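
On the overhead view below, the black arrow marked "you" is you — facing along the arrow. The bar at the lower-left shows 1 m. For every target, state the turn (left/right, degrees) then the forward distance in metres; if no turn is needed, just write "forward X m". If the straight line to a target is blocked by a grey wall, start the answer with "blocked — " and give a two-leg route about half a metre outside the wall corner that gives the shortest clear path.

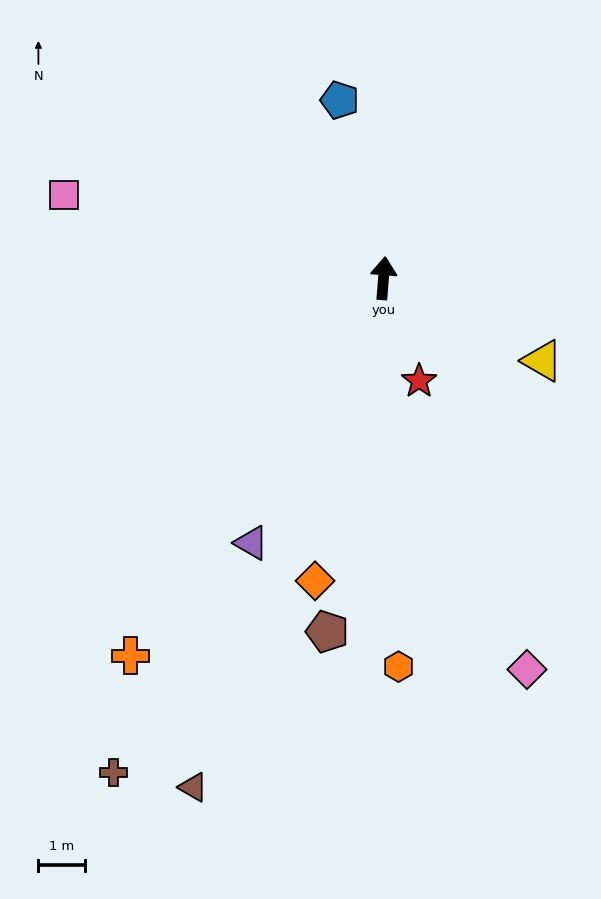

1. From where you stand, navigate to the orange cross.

turn left 151°, forward 9.8 m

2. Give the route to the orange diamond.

turn left 172°, forward 6.7 m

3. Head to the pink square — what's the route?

turn left 80°, forward 7.1 m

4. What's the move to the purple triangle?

turn left 158°, forward 6.3 m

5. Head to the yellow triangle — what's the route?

turn right 113°, forward 3.8 m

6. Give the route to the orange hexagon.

turn right 173°, forward 8.3 m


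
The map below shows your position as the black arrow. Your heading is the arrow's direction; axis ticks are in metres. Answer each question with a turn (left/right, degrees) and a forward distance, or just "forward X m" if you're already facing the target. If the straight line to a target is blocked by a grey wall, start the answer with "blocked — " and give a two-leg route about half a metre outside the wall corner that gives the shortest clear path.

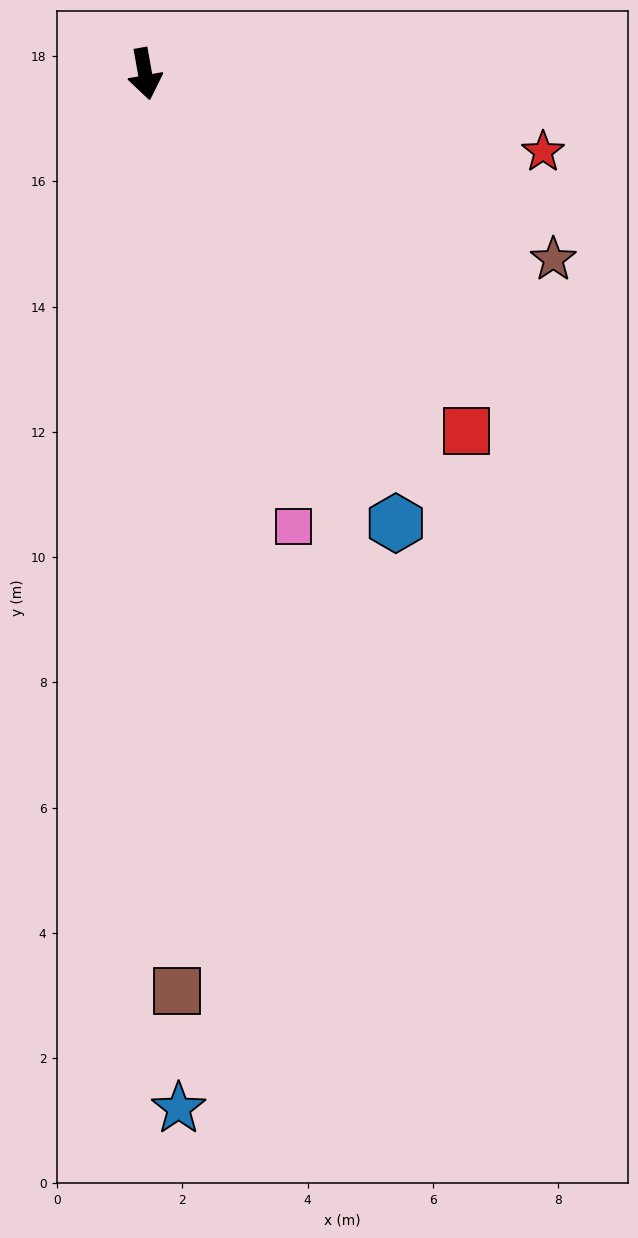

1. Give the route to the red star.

turn left 69°, forward 6.5 m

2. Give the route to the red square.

turn left 32°, forward 7.7 m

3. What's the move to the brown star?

turn left 55°, forward 7.2 m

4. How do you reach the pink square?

turn left 8°, forward 7.6 m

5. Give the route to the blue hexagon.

turn left 19°, forward 8.2 m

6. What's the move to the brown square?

turn right 8°, forward 14.6 m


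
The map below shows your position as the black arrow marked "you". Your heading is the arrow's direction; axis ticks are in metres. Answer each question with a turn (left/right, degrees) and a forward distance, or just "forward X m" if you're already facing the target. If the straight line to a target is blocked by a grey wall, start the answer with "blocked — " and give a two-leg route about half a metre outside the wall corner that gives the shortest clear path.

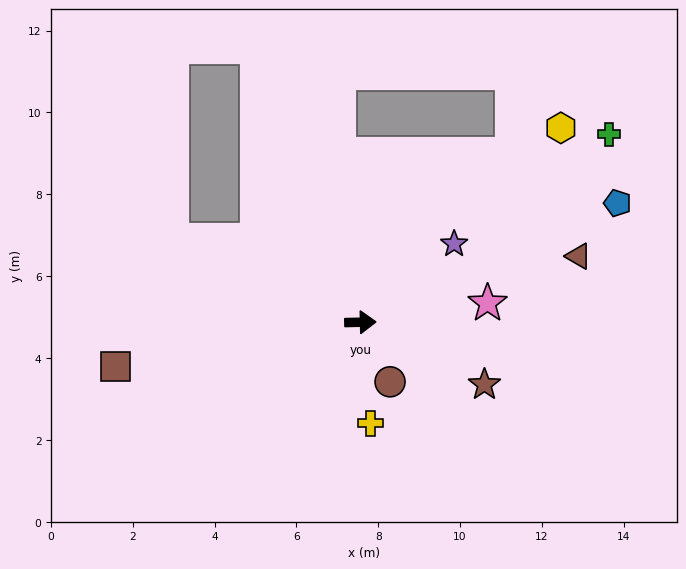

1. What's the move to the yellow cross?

turn right 86°, forward 2.5 m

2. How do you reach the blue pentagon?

turn left 24°, forward 6.9 m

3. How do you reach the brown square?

turn right 171°, forward 6.1 m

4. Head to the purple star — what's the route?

turn left 39°, forward 3.0 m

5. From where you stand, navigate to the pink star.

turn left 7°, forward 3.1 m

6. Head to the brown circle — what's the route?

turn right 65°, forward 1.6 m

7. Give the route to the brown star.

turn right 28°, forward 3.4 m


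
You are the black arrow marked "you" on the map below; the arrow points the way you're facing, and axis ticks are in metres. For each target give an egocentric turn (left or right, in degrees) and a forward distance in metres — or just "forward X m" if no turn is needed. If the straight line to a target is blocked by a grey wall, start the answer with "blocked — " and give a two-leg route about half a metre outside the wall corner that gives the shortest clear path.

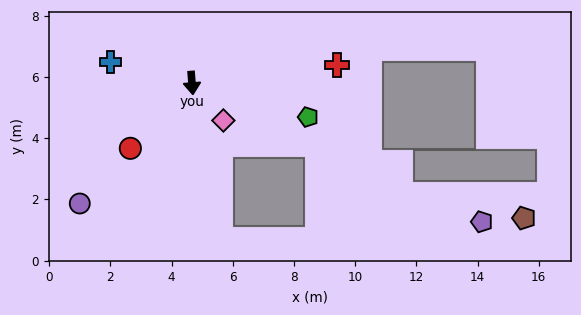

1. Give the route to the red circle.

turn right 48°, forward 2.9 m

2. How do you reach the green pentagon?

turn left 69°, forward 4.0 m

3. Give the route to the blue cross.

turn right 109°, forward 2.8 m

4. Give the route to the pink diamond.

turn left 35°, forward 1.6 m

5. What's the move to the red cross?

turn left 92°, forward 4.8 m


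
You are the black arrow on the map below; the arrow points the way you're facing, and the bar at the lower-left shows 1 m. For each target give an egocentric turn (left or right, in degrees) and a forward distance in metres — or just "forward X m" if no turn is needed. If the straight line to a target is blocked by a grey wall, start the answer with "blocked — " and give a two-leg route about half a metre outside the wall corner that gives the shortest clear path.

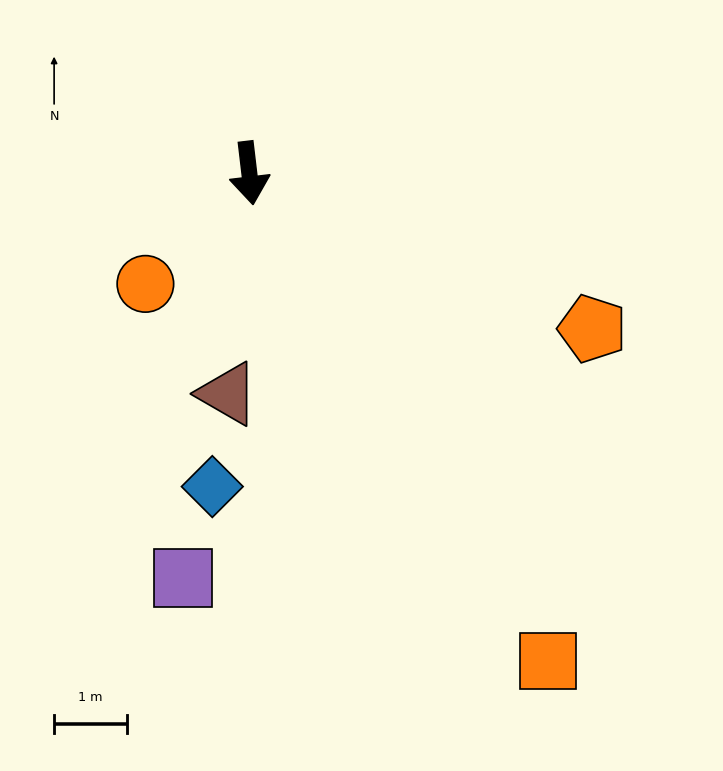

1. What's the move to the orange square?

turn left 25°, forward 7.8 m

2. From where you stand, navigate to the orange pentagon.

turn left 59°, forward 5.1 m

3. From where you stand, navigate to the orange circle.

turn right 50°, forward 2.1 m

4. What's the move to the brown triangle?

turn right 12°, forward 3.0 m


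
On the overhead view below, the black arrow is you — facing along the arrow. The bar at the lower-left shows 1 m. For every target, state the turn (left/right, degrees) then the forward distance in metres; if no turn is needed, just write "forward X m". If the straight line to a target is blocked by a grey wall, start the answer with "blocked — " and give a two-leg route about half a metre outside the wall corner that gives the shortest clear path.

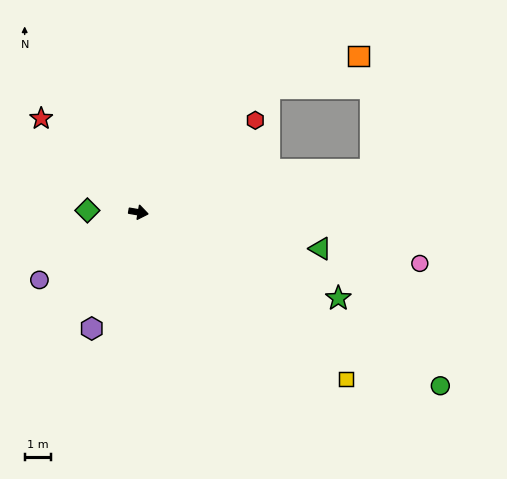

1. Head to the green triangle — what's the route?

forward 7.1 m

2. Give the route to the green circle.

turn right 20°, forward 13.3 m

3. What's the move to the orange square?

blocked — turn left 53°, forward 6.9 m, then turn right 24°, forward 3.6 m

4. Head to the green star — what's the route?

turn right 14°, forward 8.3 m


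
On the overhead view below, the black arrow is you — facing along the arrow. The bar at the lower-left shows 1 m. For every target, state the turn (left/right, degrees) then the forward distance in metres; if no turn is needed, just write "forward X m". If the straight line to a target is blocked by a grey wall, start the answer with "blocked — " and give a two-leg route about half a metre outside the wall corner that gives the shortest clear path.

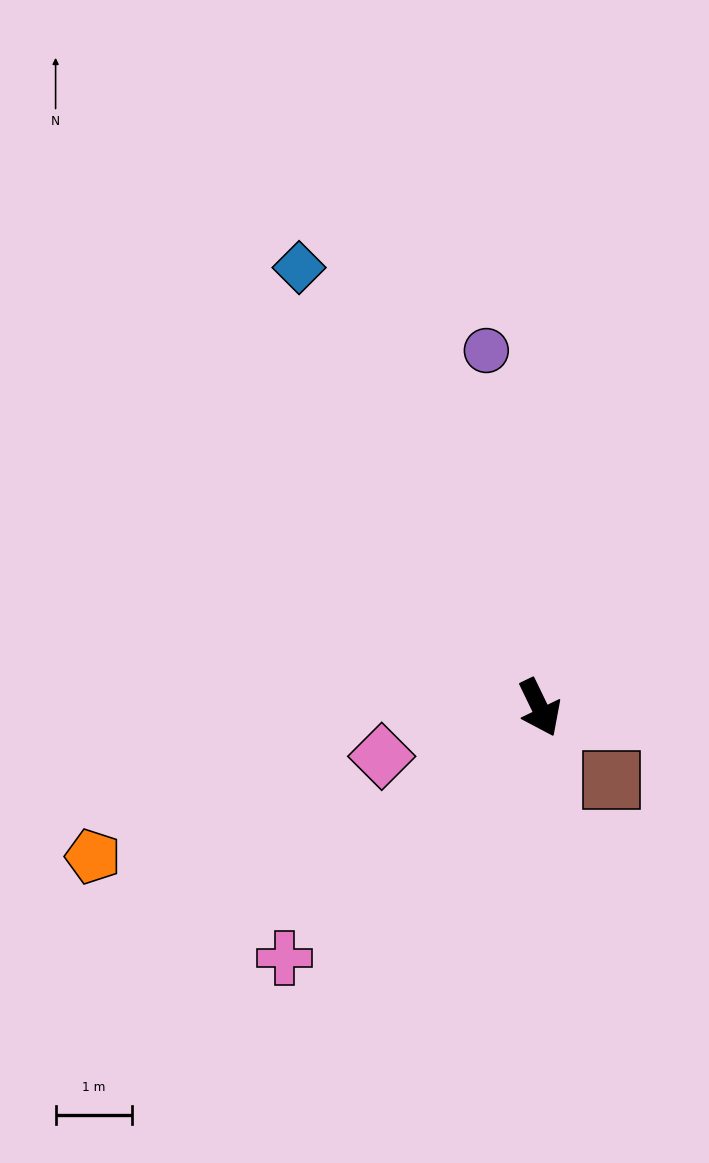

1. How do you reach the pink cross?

turn right 71°, forward 4.7 m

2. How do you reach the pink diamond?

turn right 99°, forward 2.2 m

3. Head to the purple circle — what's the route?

turn left 163°, forward 4.7 m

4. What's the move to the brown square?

turn left 19°, forward 1.3 m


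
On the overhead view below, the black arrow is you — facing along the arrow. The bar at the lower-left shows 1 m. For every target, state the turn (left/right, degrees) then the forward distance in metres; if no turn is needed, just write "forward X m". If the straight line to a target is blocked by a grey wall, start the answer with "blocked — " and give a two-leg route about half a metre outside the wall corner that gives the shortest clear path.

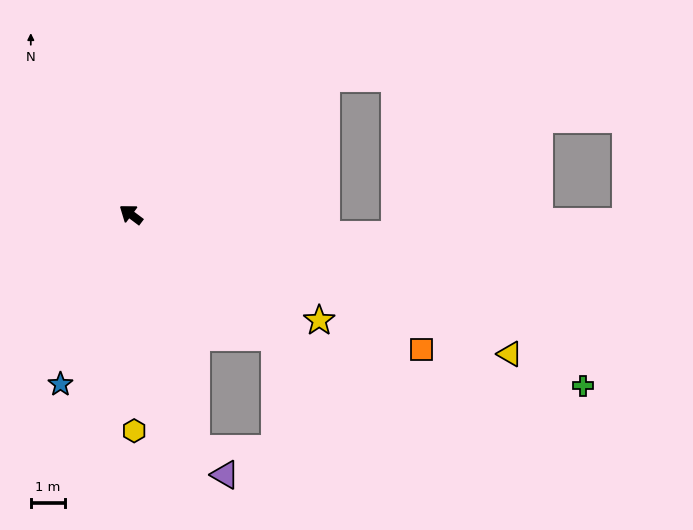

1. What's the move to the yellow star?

turn right 173°, forward 6.4 m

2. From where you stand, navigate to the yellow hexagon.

turn left 128°, forward 6.4 m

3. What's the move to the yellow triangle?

turn right 163°, forward 11.9 m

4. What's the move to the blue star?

turn left 104°, forward 5.4 m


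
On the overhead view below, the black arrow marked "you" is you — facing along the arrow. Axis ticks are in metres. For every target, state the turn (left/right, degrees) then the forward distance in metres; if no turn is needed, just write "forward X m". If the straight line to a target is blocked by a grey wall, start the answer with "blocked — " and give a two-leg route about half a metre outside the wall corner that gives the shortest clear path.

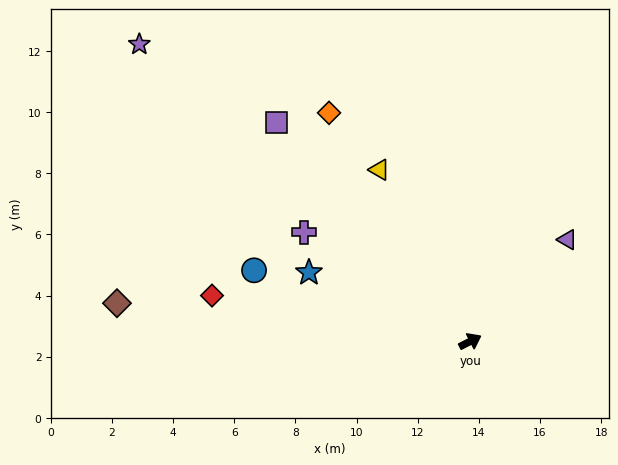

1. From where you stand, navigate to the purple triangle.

turn left 19°, forward 4.6 m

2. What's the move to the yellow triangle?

turn left 91°, forward 6.3 m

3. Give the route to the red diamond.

turn left 143°, forward 8.6 m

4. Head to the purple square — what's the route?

turn left 104°, forward 9.6 m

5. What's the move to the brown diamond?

turn left 147°, forward 11.6 m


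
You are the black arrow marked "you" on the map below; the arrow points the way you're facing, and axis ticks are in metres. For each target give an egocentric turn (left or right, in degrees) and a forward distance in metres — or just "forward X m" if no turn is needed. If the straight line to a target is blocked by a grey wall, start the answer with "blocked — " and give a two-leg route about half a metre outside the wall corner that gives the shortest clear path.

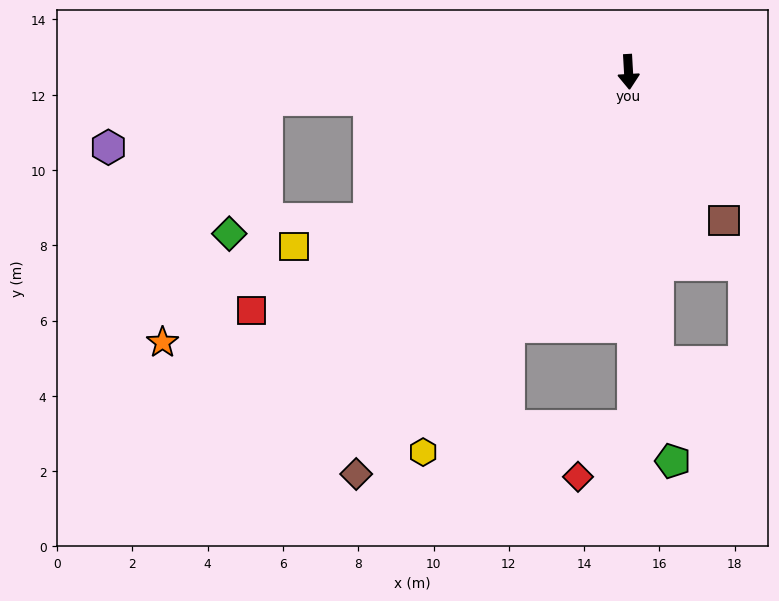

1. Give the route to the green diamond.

blocked — turn right 89°, forward 9.6 m, then turn left 70°, forward 3.7 m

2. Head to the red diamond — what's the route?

blocked — turn right 2°, forward 9.4 m, then turn right 49°, forward 2.0 m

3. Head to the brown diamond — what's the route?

turn right 37°, forward 12.9 m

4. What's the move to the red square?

turn right 61°, forward 11.8 m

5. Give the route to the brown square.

turn left 29°, forward 4.7 m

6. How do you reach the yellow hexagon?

turn right 32°, forward 11.5 m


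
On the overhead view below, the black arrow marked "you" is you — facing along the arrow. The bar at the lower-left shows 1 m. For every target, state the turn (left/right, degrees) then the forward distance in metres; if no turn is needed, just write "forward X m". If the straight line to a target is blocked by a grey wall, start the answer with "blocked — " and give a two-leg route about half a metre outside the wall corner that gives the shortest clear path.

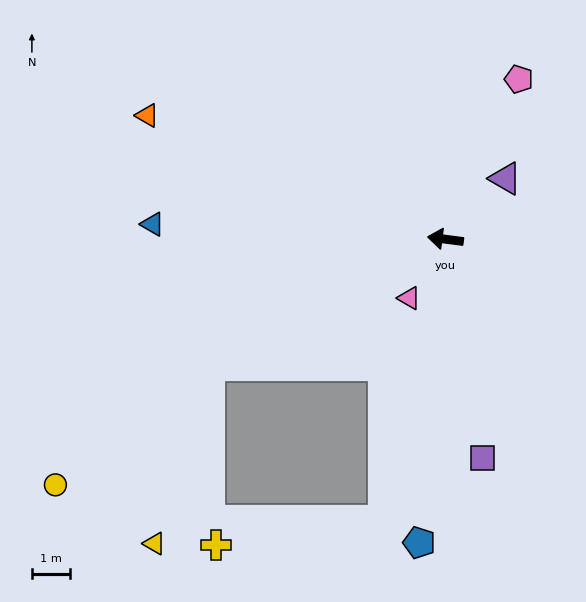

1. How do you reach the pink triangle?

turn left 66°, forward 1.8 m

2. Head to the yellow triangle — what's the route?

blocked — turn left 35°, forward 7.0 m, then turn left 45°, forward 4.9 m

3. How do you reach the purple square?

turn left 107°, forward 5.8 m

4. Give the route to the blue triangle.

turn left 4°, forward 7.7 m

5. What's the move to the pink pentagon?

turn right 107°, forward 4.6 m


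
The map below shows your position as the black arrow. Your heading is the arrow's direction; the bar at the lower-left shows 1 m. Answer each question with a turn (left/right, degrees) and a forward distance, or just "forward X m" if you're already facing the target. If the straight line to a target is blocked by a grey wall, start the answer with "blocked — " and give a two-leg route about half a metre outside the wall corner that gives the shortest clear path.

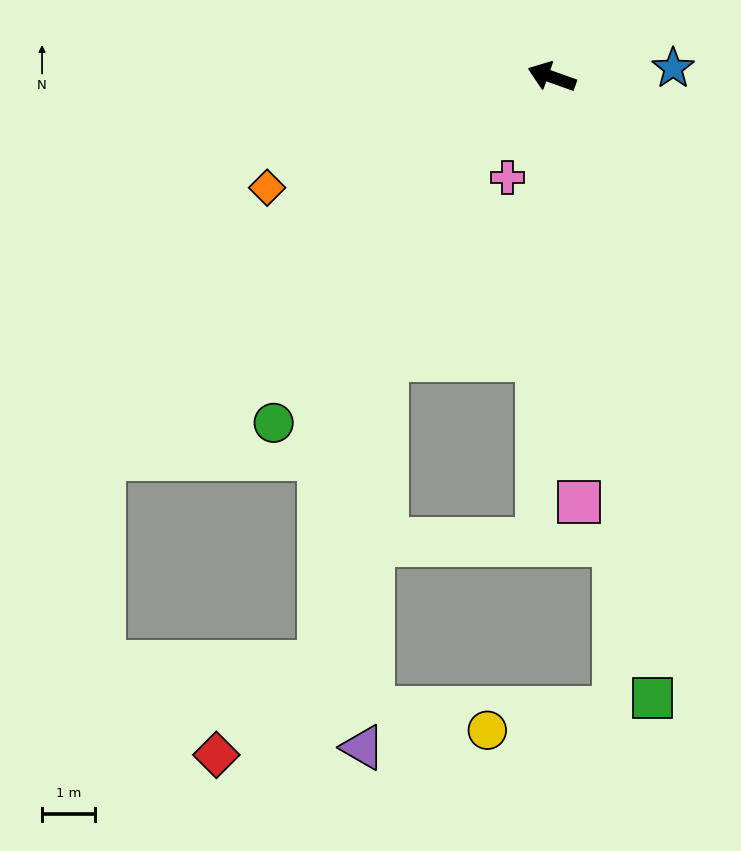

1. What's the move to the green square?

turn left 119°, forward 12.0 m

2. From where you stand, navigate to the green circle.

turn left 71°, forward 8.4 m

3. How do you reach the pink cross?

turn left 86°, forward 2.1 m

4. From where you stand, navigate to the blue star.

turn right 156°, forward 2.3 m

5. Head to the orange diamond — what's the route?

turn left 41°, forward 5.8 m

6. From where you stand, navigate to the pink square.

turn left 113°, forward 8.1 m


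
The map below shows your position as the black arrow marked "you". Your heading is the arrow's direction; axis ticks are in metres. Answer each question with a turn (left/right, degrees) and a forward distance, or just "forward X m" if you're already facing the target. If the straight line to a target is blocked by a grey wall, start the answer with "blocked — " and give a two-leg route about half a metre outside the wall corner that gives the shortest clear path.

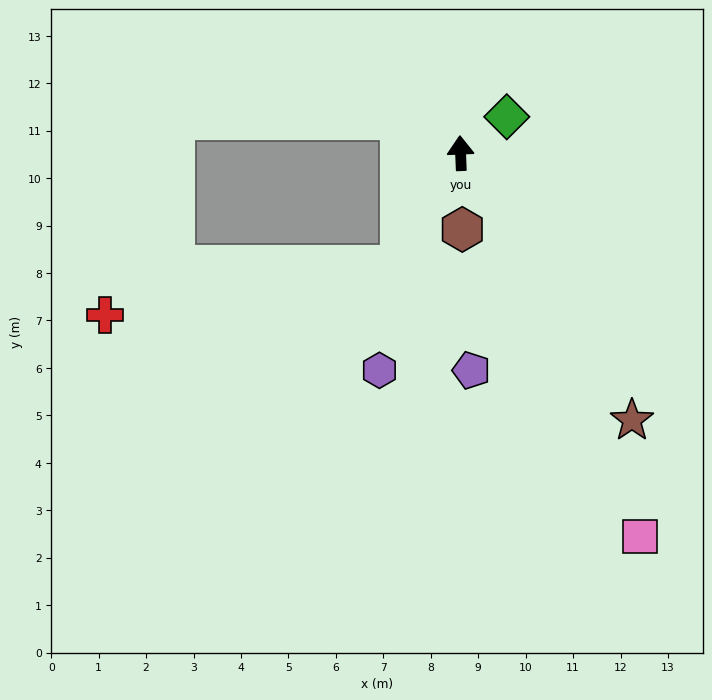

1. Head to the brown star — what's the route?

turn right 150°, forward 6.7 m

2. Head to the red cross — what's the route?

blocked — turn left 149°, forward 2.7 m, then turn right 52°, forward 6.3 m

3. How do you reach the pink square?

turn right 157°, forward 8.9 m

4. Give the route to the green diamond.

turn right 54°, forward 1.2 m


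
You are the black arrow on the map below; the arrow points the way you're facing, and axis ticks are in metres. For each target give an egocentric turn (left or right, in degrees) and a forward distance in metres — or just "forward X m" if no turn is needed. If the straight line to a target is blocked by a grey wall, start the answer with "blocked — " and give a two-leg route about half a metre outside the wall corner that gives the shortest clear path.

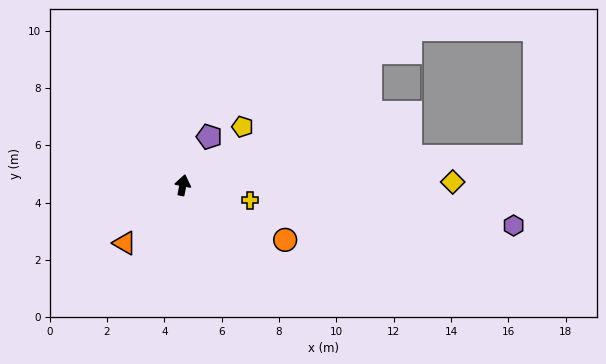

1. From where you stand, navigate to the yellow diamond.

turn right 78°, forward 9.4 m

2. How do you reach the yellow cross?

turn right 91°, forward 2.4 m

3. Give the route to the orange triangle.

turn left 146°, forward 2.9 m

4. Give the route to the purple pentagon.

turn right 17°, forward 1.9 m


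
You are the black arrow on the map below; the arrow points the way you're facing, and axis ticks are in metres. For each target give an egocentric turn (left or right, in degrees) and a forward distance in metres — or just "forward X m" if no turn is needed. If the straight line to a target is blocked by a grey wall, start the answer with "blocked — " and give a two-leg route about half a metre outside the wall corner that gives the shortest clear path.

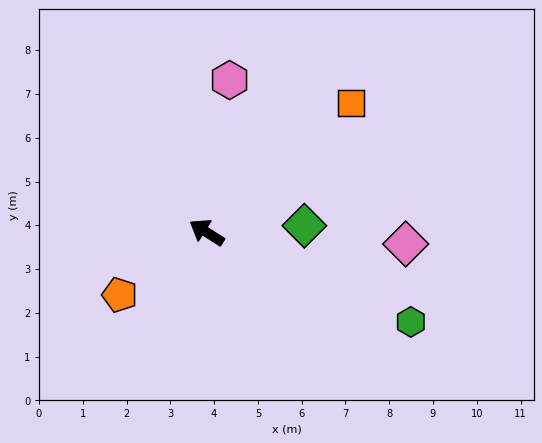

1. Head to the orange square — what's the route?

turn right 106°, forward 4.4 m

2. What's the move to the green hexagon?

turn right 171°, forward 5.1 m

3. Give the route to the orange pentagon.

turn left 68°, forward 2.4 m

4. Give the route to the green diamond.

turn right 144°, forward 2.2 m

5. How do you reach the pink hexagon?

turn right 66°, forward 3.5 m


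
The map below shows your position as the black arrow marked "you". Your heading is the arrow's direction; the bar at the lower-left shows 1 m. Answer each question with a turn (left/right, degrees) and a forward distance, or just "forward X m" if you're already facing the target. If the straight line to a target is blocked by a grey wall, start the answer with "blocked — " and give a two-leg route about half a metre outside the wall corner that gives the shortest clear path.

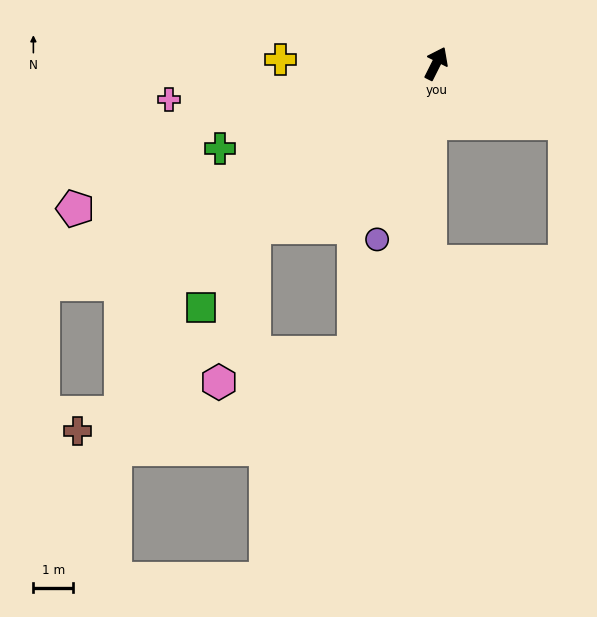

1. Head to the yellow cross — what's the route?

turn left 115°, forward 3.9 m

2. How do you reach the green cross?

turn left 138°, forward 5.9 m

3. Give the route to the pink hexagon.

blocked — turn left 159°, forward 6.2 m, then turn left 35°, forward 4.0 m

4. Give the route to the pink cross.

turn left 124°, forward 6.8 m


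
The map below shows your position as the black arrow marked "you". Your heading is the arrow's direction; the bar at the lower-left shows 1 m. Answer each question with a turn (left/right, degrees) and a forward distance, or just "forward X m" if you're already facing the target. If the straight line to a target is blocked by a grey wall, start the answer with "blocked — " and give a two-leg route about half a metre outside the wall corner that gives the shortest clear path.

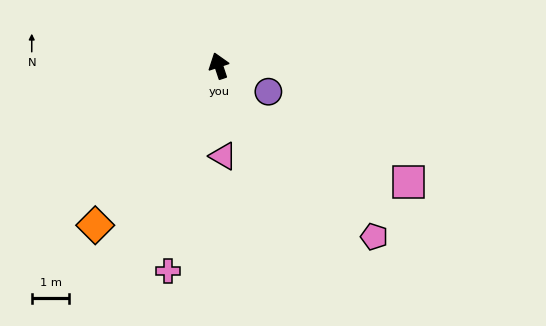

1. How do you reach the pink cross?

turn left 148°, forward 5.6 m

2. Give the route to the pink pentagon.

turn right 156°, forward 6.1 m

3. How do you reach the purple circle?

turn right 136°, forward 1.5 m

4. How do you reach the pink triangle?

turn left 164°, forward 2.4 m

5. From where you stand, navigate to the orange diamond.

turn left 124°, forward 5.4 m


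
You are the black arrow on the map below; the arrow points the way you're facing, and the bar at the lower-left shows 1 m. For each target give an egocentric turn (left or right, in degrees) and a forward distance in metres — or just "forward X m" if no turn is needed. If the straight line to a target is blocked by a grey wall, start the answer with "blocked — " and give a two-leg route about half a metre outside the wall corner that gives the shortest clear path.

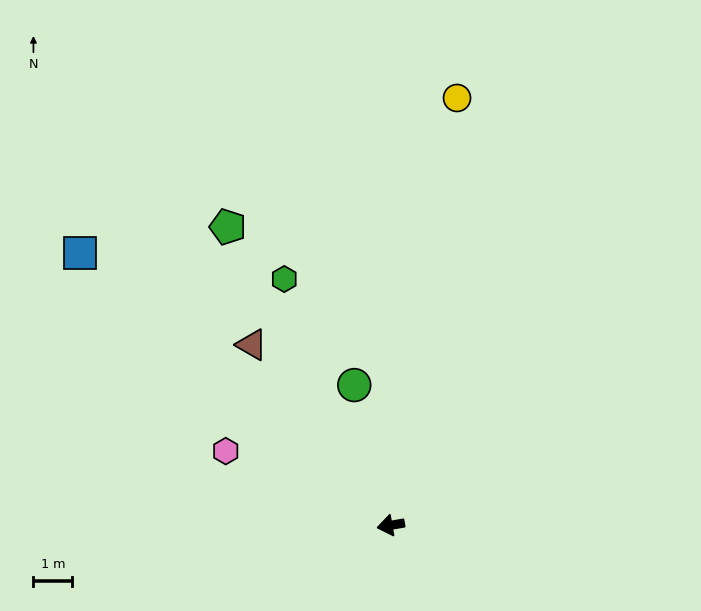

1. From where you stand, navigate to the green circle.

turn right 85°, forward 3.7 m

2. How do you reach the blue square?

turn right 51°, forward 10.7 m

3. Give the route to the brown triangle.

turn right 62°, forward 5.9 m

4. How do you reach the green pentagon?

turn right 71°, forward 8.8 m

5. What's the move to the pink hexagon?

turn right 34°, forward 4.7 m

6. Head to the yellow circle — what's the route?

turn right 109°, forward 11.2 m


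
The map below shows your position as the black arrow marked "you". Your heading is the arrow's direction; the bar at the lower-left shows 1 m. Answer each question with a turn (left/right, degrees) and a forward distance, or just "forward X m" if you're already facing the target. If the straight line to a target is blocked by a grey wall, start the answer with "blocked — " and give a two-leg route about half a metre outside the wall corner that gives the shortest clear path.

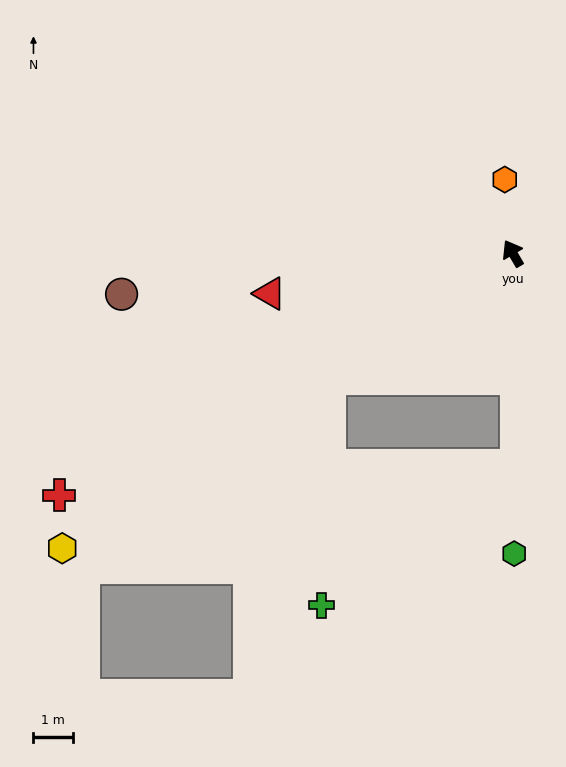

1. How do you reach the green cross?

blocked — turn left 94°, forward 5.6 m, then turn left 54°, forward 5.8 m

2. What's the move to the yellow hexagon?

turn left 93°, forward 13.7 m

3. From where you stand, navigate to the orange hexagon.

turn right 24°, forward 1.9 m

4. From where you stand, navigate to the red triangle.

turn left 69°, forward 6.3 m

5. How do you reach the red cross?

turn left 88°, forward 13.1 m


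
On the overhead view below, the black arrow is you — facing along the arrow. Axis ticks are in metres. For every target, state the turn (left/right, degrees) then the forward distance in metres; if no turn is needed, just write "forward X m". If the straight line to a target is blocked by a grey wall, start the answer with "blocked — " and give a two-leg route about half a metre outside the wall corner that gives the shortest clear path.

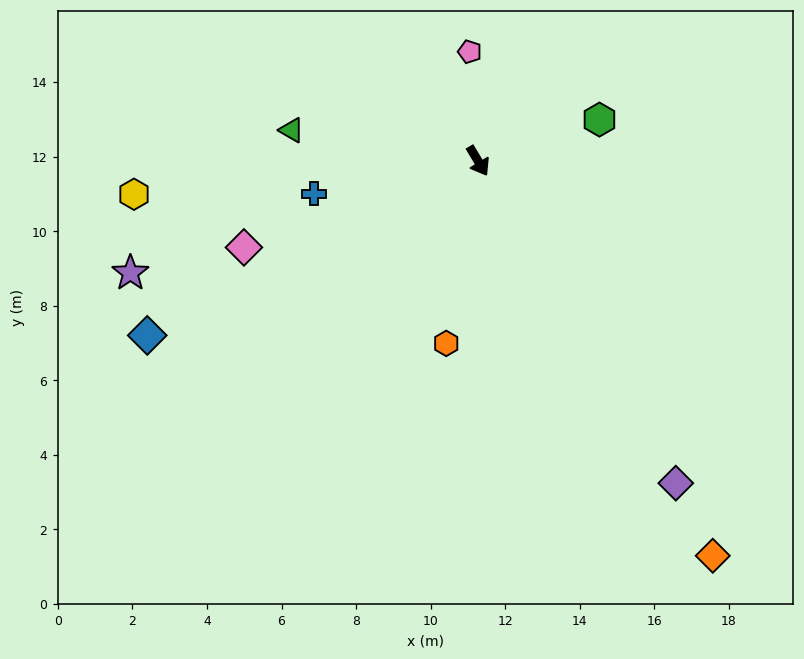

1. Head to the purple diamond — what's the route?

forward 10.1 m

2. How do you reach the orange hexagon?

turn right 41°, forward 5.0 m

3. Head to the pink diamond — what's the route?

turn right 101°, forward 6.7 m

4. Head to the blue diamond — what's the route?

turn right 93°, forward 10.0 m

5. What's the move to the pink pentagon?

turn left 153°, forward 2.9 m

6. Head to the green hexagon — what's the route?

turn left 78°, forward 3.4 m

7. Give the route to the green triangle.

turn right 130°, forward 5.1 m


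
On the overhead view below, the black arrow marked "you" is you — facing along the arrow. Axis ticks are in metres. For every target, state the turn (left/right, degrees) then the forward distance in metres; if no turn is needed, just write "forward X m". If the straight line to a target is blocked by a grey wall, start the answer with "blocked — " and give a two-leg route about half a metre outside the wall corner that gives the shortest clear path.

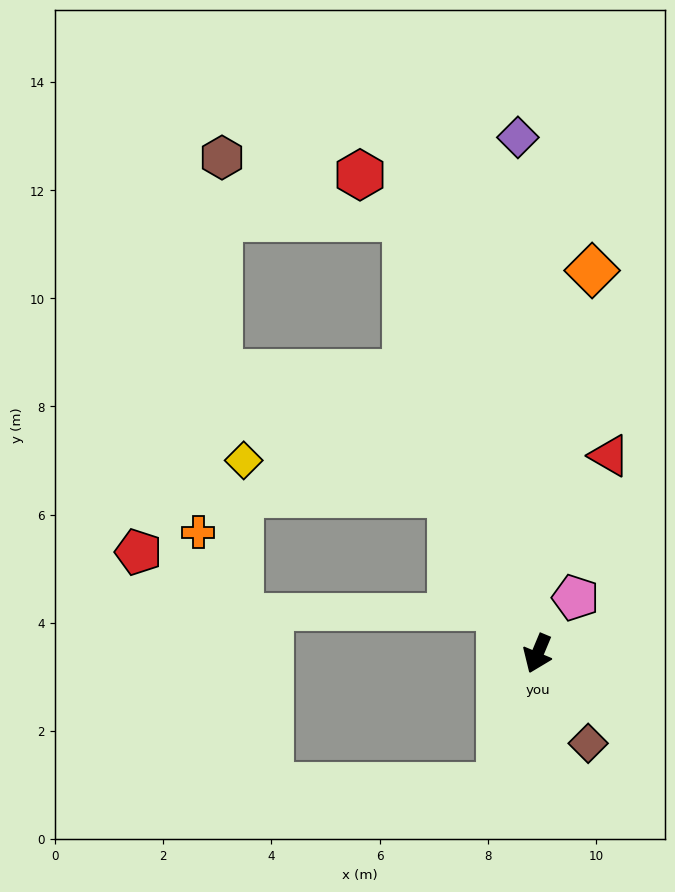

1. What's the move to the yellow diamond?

blocked — turn right 128°, forward 3.4 m, then turn left 51°, forward 3.9 m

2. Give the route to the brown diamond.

turn left 52°, forward 1.9 m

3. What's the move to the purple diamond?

turn right 155°, forward 9.6 m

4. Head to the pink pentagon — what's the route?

turn left 169°, forward 1.2 m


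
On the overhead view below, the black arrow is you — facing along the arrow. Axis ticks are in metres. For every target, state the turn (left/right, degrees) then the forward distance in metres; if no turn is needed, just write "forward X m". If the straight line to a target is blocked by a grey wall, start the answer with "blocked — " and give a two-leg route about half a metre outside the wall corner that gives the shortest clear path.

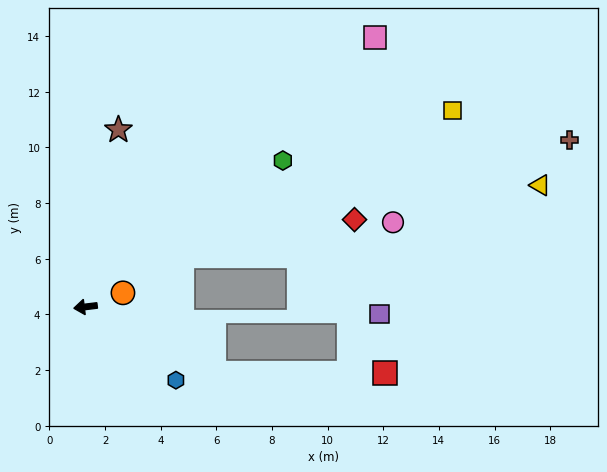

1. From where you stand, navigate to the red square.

blocked — turn left 146°, forward 5.2 m, then turn left 27°, forward 6.1 m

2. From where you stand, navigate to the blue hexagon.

turn left 134°, forward 4.2 m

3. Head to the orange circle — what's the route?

turn right 166°, forward 1.4 m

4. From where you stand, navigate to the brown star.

turn right 107°, forward 6.5 m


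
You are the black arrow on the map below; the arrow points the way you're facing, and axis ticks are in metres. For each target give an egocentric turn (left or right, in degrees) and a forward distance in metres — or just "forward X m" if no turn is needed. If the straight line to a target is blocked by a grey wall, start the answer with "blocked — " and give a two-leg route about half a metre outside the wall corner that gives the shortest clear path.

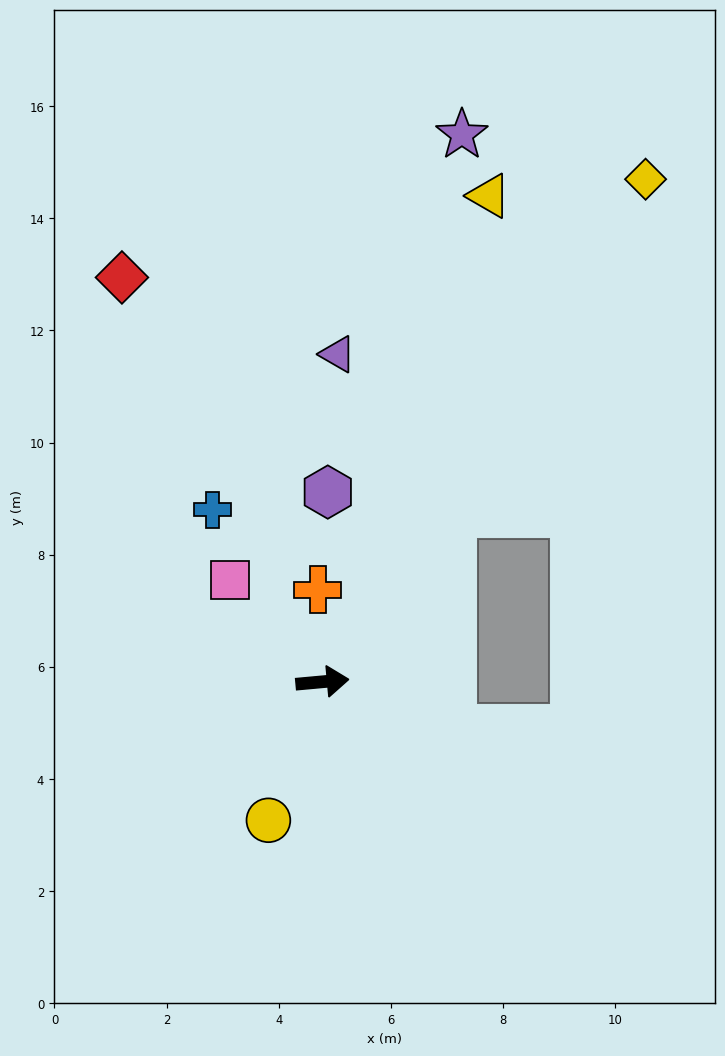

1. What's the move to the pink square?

turn left 127°, forward 2.5 m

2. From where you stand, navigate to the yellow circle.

turn right 117°, forward 2.7 m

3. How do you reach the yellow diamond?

turn left 52°, forward 10.7 m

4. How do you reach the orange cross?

turn left 88°, forward 1.6 m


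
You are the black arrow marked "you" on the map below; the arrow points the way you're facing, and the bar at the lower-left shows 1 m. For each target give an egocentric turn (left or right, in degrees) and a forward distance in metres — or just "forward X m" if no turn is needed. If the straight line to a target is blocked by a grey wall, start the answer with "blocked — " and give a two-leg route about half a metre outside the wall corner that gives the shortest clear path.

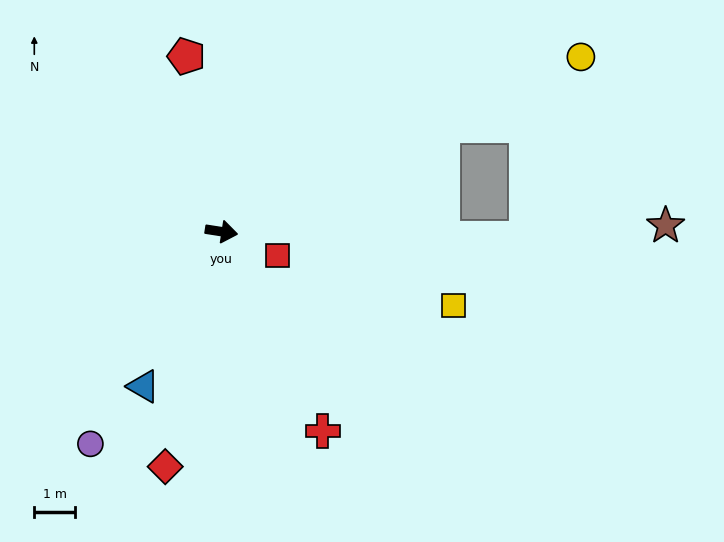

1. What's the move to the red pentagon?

turn left 110°, forward 4.4 m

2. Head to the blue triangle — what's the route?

turn right 108°, forward 4.3 m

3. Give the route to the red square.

turn right 14°, forward 1.5 m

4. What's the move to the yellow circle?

turn left 35°, forward 9.9 m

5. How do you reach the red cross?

turn right 54°, forward 5.5 m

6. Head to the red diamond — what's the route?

turn right 95°, forward 6.0 m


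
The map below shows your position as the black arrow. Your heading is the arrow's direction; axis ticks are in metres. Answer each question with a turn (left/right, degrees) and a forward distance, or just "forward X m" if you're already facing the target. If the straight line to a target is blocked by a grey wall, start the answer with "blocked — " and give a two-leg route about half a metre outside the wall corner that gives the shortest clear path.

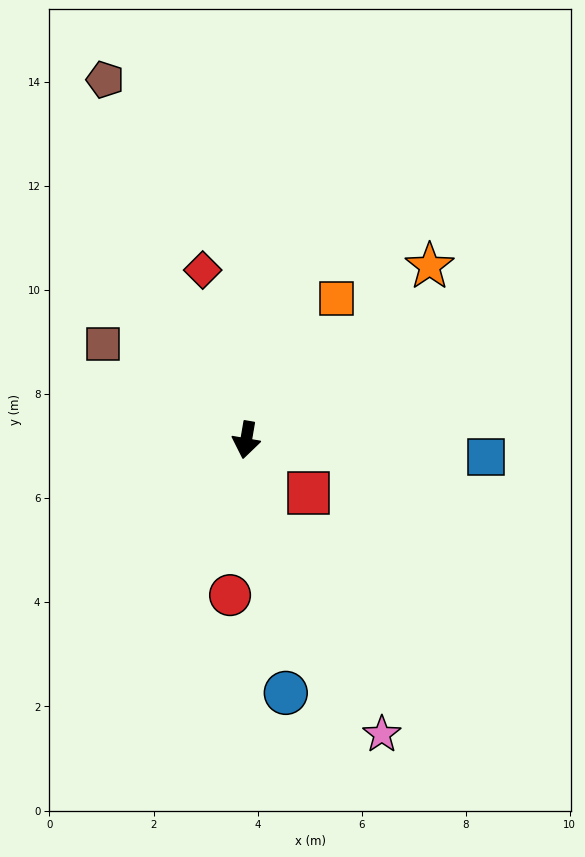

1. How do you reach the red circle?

turn left 4°, forward 3.0 m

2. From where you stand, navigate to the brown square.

turn right 114°, forward 3.3 m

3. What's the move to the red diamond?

turn right 156°, forward 3.4 m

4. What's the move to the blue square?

turn left 96°, forward 4.6 m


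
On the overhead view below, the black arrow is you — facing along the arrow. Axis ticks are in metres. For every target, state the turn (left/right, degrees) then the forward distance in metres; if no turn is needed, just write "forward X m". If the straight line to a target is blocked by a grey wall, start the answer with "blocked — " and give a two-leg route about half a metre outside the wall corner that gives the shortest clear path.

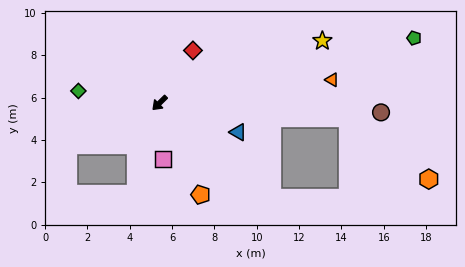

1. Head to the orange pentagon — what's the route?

turn left 70°, forward 4.7 m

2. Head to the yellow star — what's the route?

turn left 156°, forward 8.2 m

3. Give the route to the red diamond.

turn right 167°, forward 2.9 m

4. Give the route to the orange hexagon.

blocked — turn left 131°, forward 8.9 m, then turn right 32°, forward 4.8 m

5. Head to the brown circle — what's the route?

turn left 133°, forward 10.5 m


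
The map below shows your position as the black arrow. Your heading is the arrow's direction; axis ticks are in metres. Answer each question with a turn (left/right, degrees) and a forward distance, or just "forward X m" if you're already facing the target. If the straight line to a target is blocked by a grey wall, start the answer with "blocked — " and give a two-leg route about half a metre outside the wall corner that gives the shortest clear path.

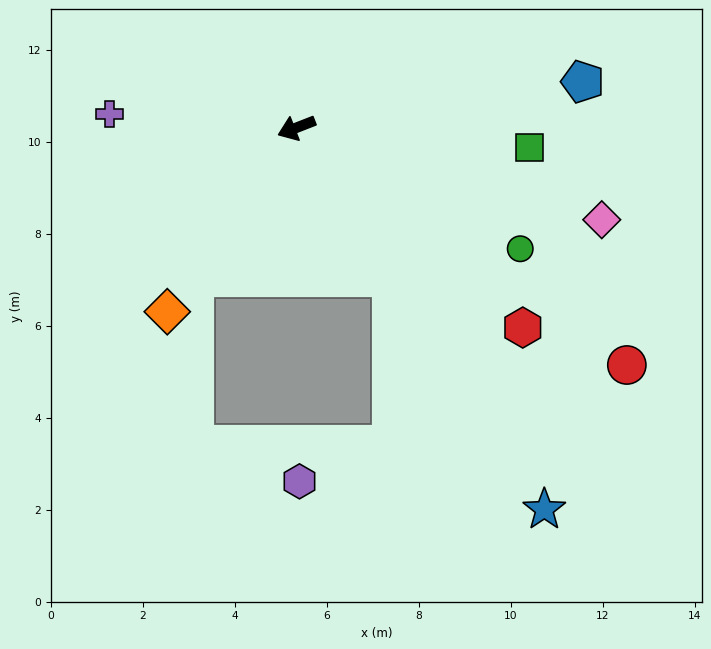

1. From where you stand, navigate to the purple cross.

turn right 26°, forward 4.1 m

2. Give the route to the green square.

turn left 154°, forward 5.1 m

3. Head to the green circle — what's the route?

turn left 130°, forward 5.5 m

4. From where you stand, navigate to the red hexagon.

turn left 117°, forward 6.6 m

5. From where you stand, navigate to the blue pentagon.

turn left 168°, forward 6.3 m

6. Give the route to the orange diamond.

turn left 34°, forward 4.9 m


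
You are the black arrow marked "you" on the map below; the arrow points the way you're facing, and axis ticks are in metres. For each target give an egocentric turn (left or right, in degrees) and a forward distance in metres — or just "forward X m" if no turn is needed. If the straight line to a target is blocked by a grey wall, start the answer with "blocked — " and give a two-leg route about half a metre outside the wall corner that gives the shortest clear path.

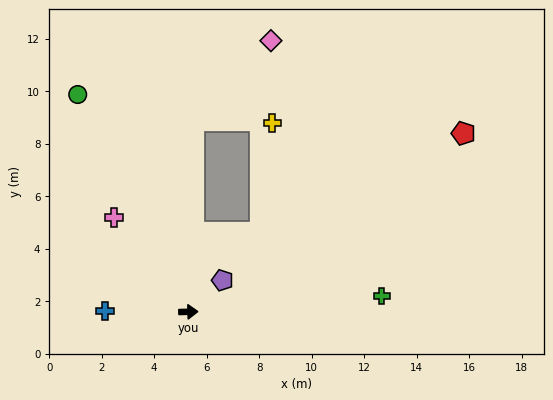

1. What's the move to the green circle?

turn left 116°, forward 9.3 m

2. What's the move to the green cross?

turn left 3°, forward 7.4 m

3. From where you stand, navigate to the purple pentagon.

turn left 41°, forward 1.8 m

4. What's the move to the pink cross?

turn left 127°, forward 4.6 m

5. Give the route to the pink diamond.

blocked — turn left 87°, forward 7.3 m, then turn right 43°, forward 4.2 m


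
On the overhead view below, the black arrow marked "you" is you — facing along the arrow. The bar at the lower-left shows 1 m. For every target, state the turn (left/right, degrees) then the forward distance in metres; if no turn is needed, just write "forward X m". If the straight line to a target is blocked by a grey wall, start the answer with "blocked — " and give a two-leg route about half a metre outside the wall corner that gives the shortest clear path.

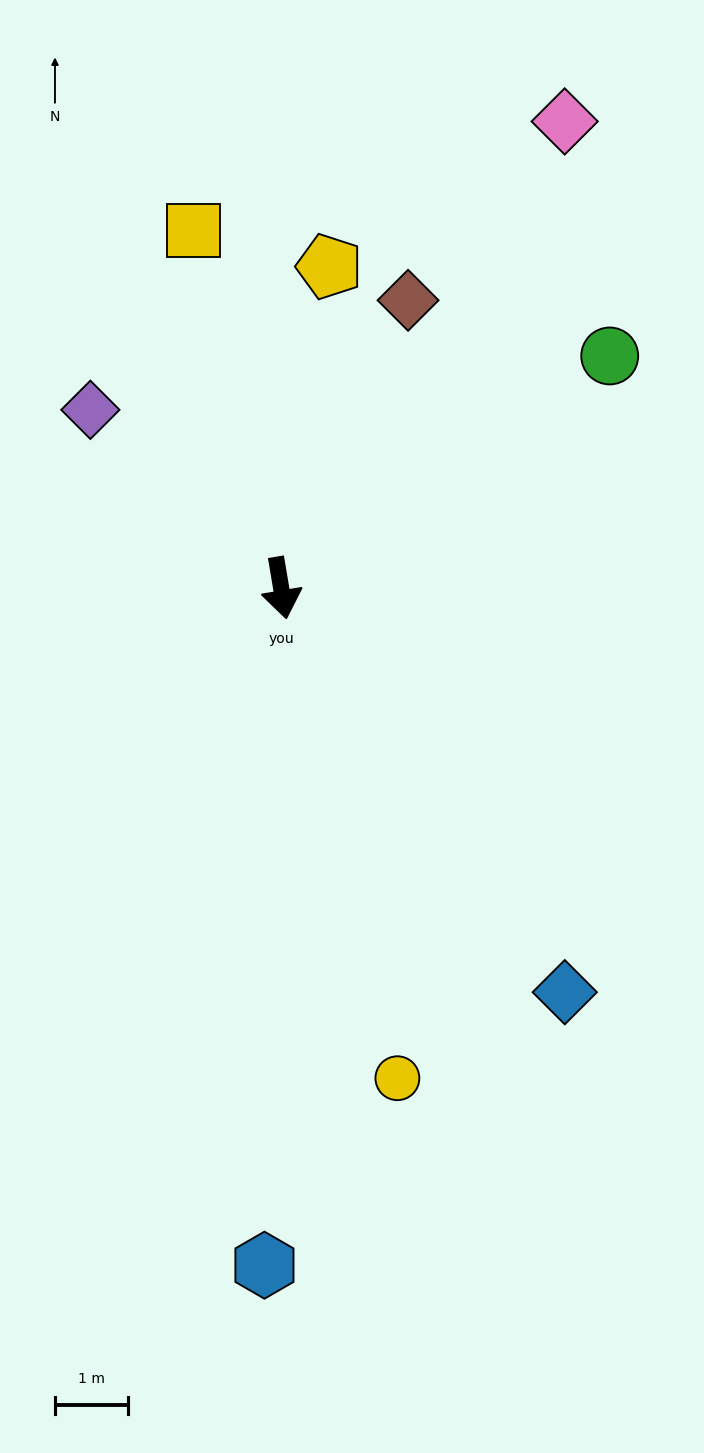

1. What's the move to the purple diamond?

turn right 143°, forward 3.6 m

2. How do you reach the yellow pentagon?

turn left 162°, forward 4.5 m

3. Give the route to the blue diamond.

turn left 26°, forward 6.8 m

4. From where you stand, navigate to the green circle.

turn left 116°, forward 5.5 m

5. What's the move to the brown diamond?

turn left 147°, forward 4.3 m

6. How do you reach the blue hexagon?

turn right 11°, forward 9.3 m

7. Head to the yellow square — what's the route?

turn right 176°, forward 5.0 m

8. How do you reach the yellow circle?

turn left 4°, forward 6.9 m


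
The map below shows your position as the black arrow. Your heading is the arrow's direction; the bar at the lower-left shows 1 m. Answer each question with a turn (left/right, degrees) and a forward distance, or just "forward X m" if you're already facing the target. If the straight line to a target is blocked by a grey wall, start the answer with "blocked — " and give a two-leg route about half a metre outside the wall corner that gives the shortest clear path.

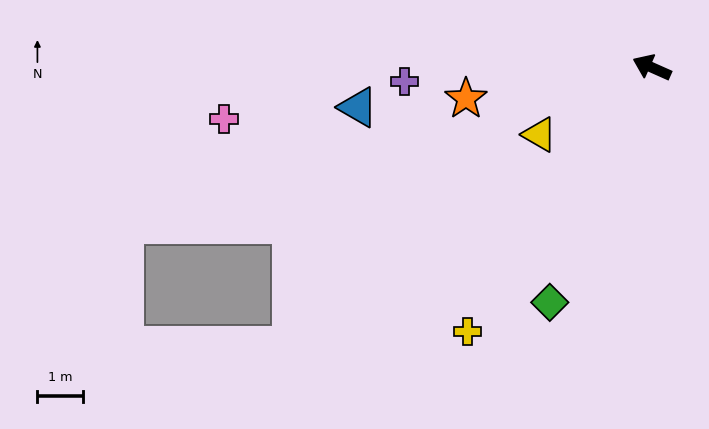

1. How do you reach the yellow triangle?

turn left 55°, forward 2.9 m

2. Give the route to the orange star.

turn left 33°, forward 4.2 m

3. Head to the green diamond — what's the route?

turn left 90°, forward 5.7 m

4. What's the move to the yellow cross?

turn left 79°, forward 7.1 m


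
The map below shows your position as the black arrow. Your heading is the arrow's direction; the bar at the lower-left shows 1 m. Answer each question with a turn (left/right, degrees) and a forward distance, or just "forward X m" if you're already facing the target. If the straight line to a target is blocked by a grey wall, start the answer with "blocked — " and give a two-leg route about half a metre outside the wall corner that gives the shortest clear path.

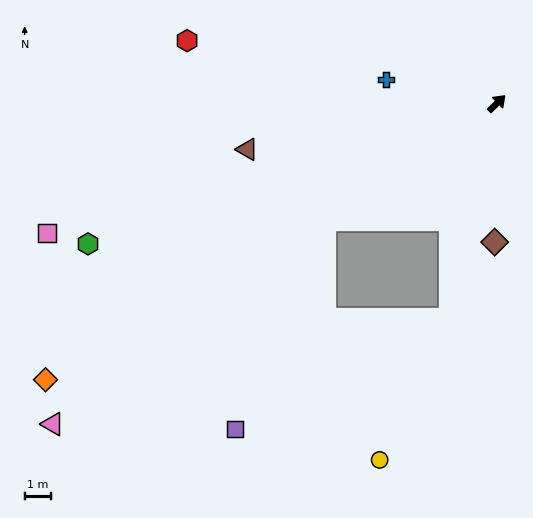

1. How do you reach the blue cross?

turn left 124°, forward 4.3 m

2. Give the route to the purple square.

blocked — turn left 170°, forward 7.9 m, then turn left 32°, forward 8.6 m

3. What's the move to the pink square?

turn left 152°, forward 17.8 m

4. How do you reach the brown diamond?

turn right 135°, forward 5.3 m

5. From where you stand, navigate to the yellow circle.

blocked — turn right 147°, forward 8.4 m, then turn right 14°, forward 6.0 m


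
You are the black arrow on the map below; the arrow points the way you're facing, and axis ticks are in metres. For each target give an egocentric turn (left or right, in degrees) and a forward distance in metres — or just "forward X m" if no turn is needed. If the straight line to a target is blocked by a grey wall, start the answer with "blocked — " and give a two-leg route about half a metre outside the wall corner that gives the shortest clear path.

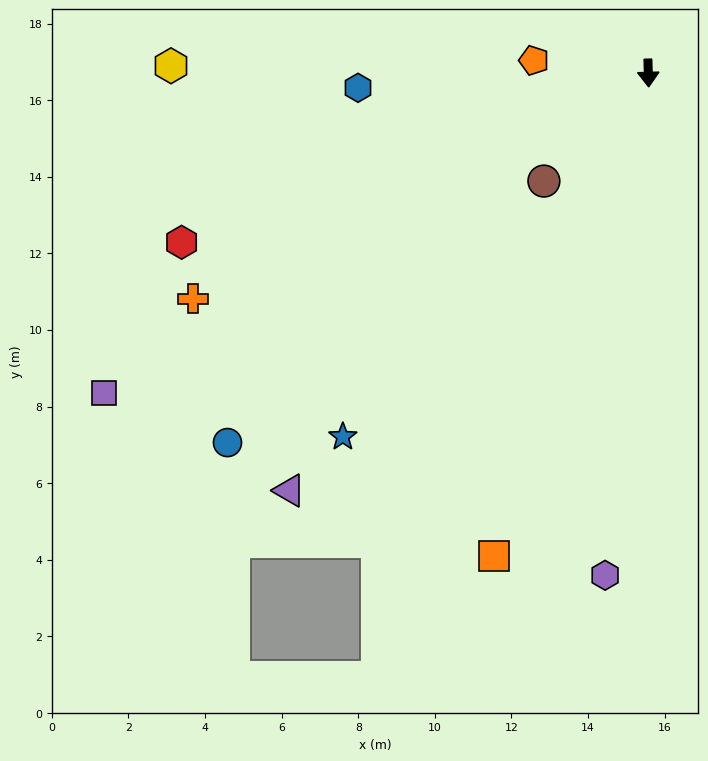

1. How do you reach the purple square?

turn right 61°, forward 16.5 m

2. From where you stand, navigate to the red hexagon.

turn right 72°, forward 13.0 m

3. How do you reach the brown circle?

turn right 46°, forward 3.9 m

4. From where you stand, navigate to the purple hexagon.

turn right 7°, forward 13.2 m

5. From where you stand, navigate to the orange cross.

turn right 65°, forward 13.3 m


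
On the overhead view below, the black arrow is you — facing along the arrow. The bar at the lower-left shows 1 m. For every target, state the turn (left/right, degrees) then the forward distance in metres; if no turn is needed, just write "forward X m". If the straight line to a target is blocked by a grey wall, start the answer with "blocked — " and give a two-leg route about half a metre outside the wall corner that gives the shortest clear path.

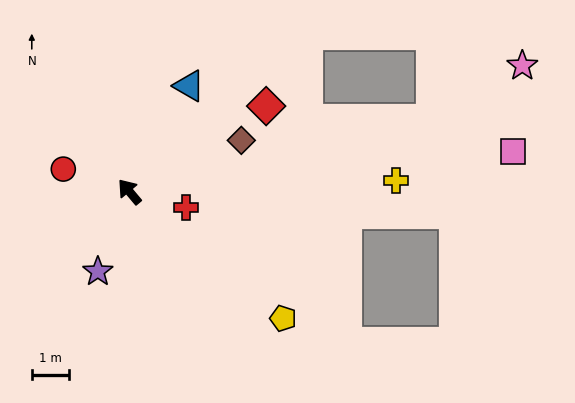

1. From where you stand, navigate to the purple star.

turn left 118°, forward 2.3 m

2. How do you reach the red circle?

turn left 31°, forward 1.9 m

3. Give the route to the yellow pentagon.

turn right 169°, forward 5.4 m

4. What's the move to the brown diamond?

turn right 105°, forward 3.3 m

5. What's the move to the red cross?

turn right 146°, forward 1.6 m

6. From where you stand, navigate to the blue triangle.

turn right 69°, forward 3.3 m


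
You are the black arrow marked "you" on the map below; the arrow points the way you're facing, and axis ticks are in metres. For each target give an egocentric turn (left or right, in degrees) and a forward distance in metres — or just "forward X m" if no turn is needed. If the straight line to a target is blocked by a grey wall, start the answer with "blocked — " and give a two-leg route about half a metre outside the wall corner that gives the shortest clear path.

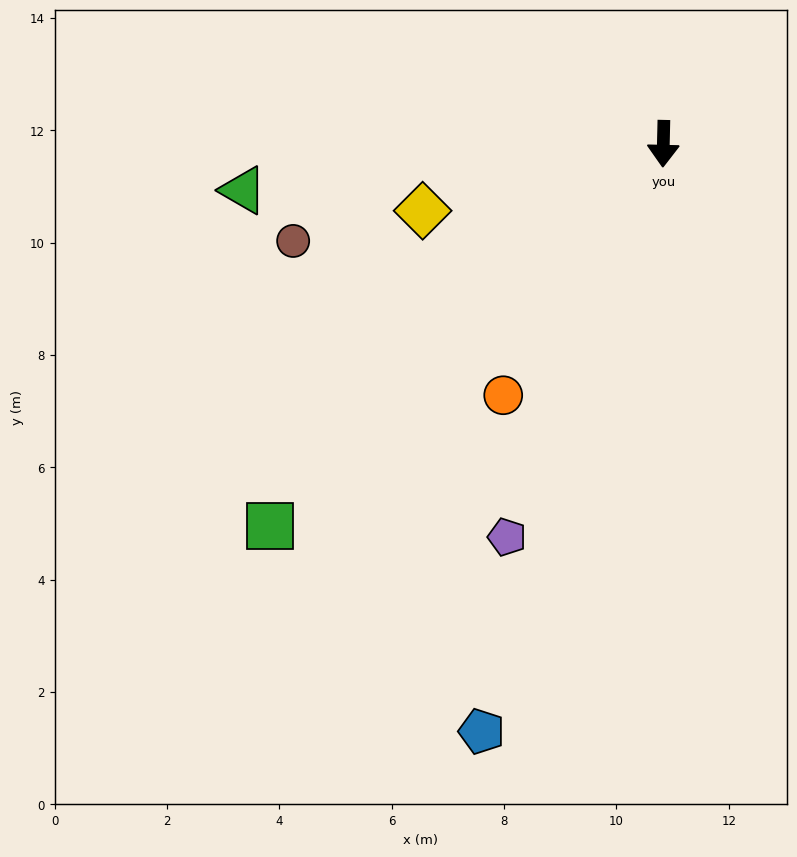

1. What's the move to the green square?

turn right 45°, forward 9.8 m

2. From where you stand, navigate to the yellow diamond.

turn right 73°, forward 4.4 m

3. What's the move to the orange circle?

turn right 31°, forward 5.3 m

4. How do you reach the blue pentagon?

turn right 16°, forward 10.9 m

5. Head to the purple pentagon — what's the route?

turn right 20°, forward 7.5 m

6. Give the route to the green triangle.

turn right 82°, forward 7.5 m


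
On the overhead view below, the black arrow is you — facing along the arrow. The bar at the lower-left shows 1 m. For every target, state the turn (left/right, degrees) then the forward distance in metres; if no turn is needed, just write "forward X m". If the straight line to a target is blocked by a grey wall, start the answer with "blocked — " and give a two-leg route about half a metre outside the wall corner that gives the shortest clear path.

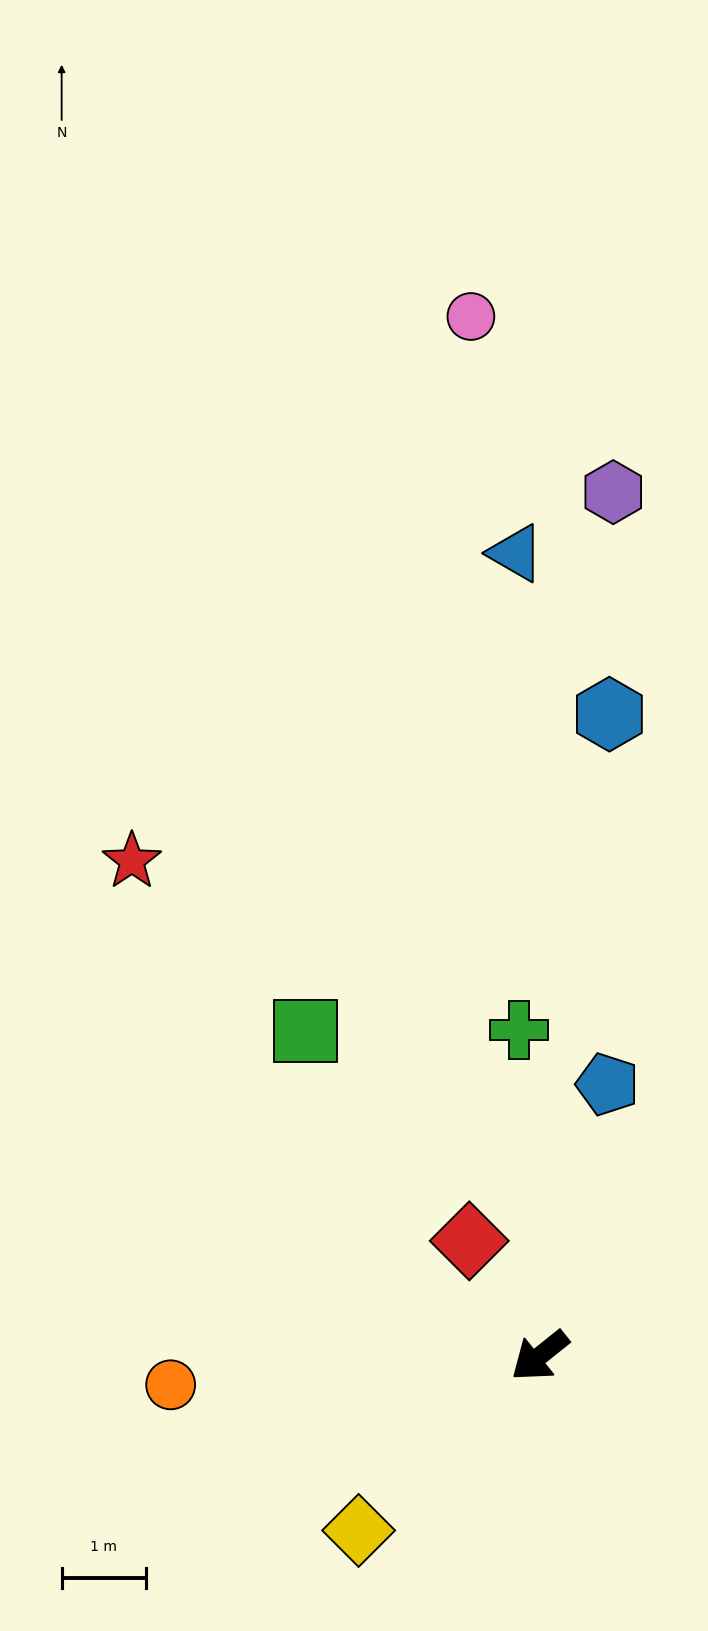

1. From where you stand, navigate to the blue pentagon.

turn right 143°, forward 3.3 m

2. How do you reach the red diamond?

turn right 97°, forward 1.6 m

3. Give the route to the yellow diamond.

turn left 5°, forward 3.0 m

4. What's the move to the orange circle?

turn right 34°, forward 4.4 m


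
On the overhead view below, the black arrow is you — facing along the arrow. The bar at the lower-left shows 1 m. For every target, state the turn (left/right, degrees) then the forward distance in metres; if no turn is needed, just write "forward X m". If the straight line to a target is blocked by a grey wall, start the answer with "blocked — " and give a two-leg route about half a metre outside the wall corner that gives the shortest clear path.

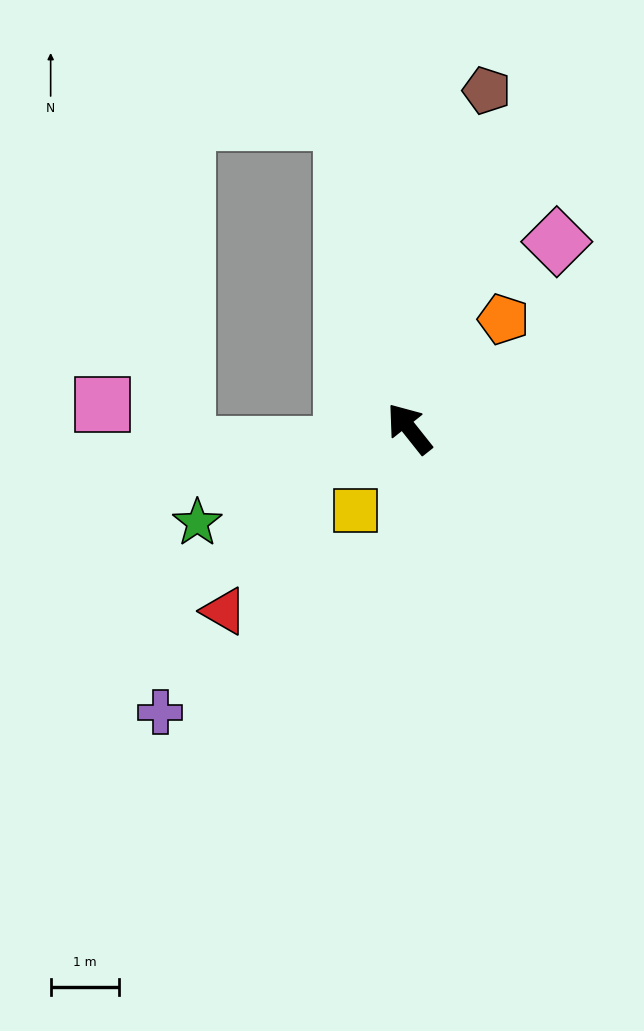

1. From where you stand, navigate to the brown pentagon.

turn right 51°, forward 5.1 m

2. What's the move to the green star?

turn left 75°, forward 3.4 m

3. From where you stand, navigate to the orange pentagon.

turn right 79°, forward 2.1 m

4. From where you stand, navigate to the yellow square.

turn left 108°, forward 1.4 m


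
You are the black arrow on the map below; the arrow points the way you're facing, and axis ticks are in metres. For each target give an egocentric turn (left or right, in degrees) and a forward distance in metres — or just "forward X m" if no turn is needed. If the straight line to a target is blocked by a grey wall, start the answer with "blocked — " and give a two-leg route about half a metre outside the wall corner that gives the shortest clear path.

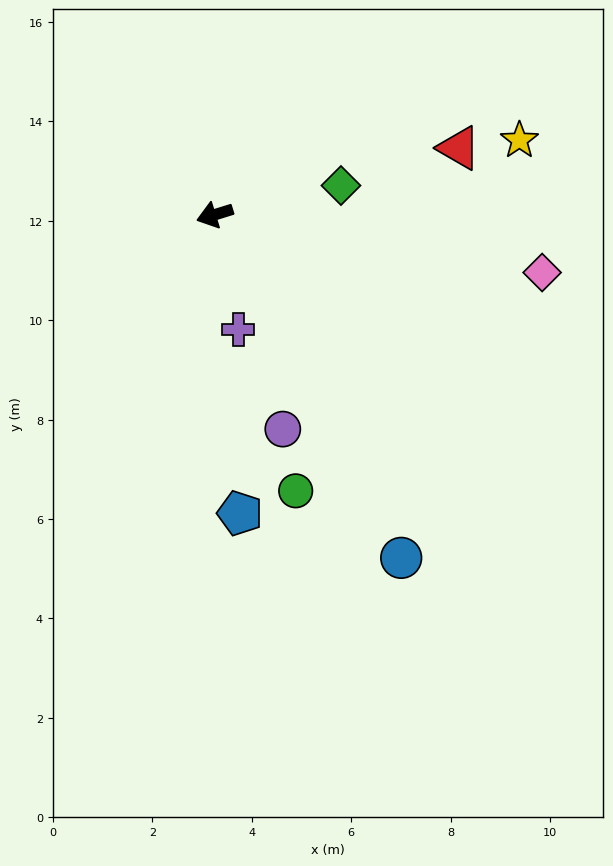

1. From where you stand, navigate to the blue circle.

turn left 101°, forward 7.9 m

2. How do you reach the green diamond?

turn left 176°, forward 2.6 m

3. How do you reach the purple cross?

turn left 84°, forward 2.4 m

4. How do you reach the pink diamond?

turn left 153°, forward 6.7 m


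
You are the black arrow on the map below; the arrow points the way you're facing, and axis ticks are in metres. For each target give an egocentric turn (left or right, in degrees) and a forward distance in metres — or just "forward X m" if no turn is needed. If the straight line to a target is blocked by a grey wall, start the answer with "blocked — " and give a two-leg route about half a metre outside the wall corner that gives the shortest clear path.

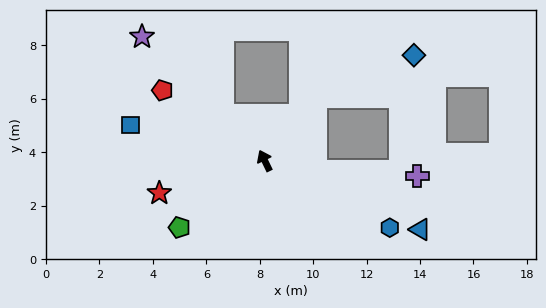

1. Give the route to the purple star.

turn left 19°, forward 6.5 m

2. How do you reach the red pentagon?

turn left 30°, forward 4.6 m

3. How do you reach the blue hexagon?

turn right 144°, forward 5.3 m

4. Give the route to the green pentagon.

turn left 102°, forward 4.1 m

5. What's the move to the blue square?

turn left 49°, forward 5.2 m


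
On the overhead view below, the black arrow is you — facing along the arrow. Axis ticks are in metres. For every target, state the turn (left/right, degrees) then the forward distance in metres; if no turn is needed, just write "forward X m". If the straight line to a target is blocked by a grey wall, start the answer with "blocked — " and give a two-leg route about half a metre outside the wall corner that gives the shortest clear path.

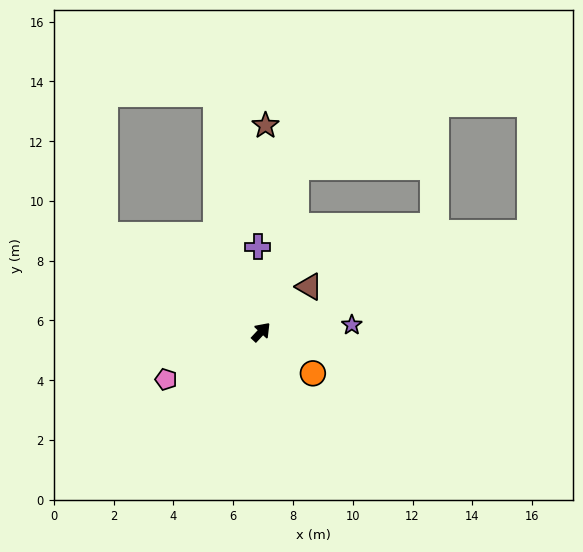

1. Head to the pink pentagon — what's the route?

turn left 160°, forward 3.6 m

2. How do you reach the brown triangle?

turn right 4°, forward 2.2 m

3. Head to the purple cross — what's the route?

turn left 45°, forward 2.9 m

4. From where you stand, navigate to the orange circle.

turn right 86°, forward 2.2 m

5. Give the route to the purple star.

turn right 43°, forward 3.0 m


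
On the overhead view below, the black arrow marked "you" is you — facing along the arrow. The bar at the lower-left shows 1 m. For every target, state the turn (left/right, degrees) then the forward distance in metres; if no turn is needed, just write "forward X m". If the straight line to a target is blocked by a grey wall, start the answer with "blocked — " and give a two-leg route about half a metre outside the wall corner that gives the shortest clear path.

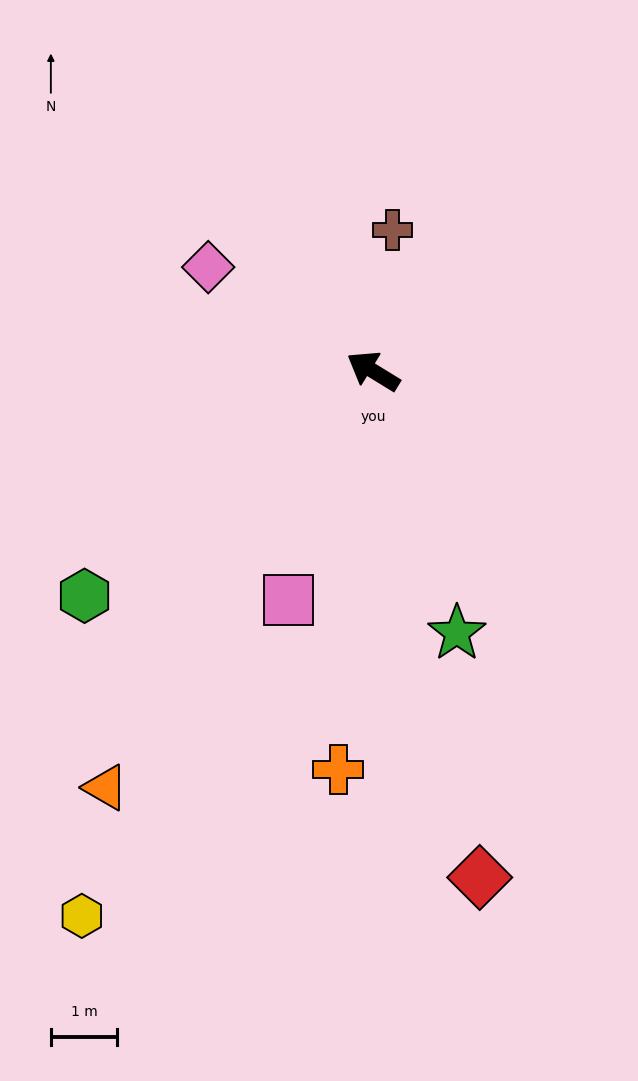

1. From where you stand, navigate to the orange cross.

turn left 117°, forward 6.0 m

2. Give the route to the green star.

turn left 139°, forward 4.2 m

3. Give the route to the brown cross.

turn right 66°, forward 2.1 m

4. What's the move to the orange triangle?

turn left 89°, forward 7.5 m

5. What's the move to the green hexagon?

turn left 69°, forward 5.5 m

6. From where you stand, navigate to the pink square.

turn left 101°, forward 3.7 m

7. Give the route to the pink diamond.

forward 2.9 m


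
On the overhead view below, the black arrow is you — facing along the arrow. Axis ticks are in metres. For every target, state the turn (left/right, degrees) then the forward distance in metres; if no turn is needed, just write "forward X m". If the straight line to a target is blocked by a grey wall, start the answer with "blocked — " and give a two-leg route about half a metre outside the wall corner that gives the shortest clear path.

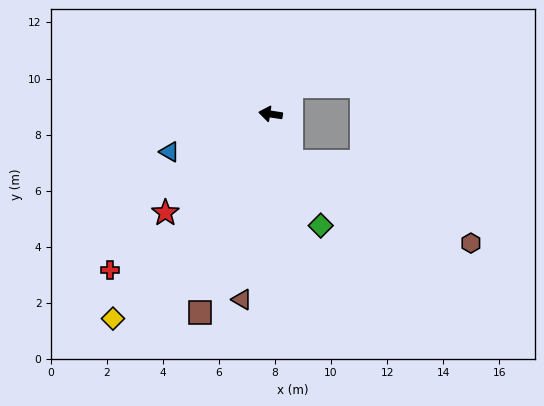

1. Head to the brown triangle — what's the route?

turn left 90°, forward 6.7 m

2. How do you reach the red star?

turn left 52°, forward 5.1 m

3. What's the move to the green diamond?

turn left 123°, forward 4.4 m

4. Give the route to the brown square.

turn left 79°, forward 7.5 m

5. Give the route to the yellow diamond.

turn left 61°, forward 9.2 m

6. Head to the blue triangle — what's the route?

turn left 29°, forward 3.8 m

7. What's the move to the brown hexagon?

blocked — turn left 122°, forward 1.8 m, then turn left 42°, forward 7.0 m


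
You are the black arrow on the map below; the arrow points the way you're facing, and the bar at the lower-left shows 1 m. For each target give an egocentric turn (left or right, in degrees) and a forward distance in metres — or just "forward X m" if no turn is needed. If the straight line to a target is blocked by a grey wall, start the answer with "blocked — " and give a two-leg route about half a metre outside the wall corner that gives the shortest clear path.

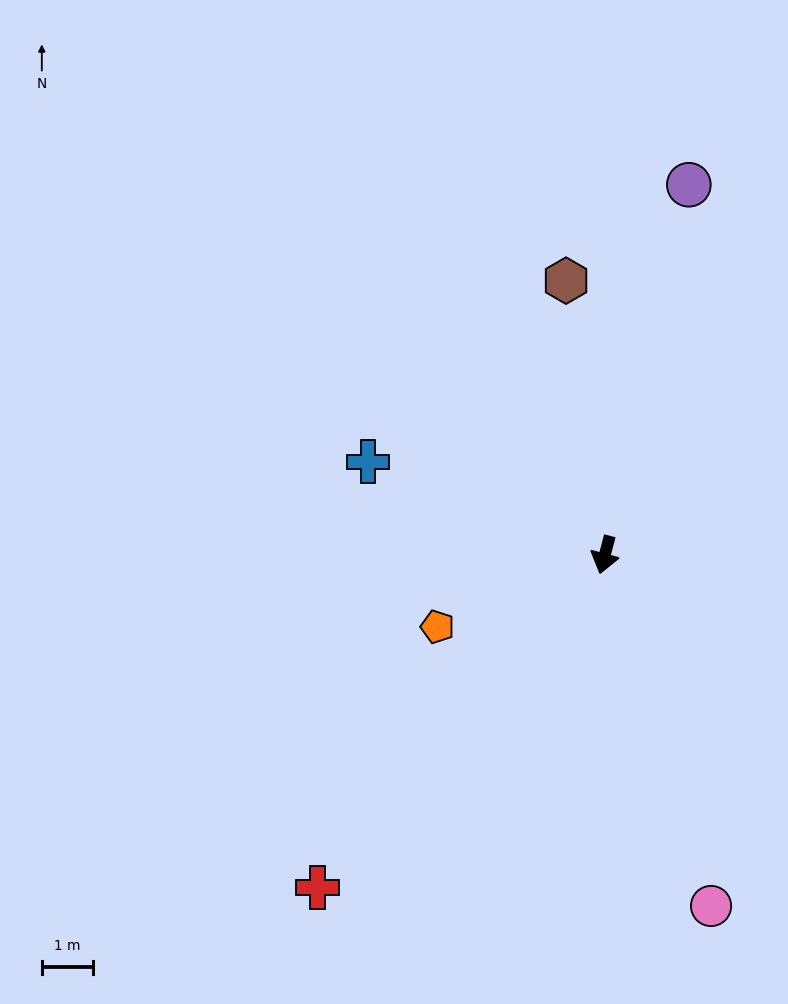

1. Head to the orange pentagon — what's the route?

turn right 52°, forward 3.5 m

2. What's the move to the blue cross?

turn right 97°, forward 4.9 m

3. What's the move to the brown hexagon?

turn right 157°, forward 5.4 m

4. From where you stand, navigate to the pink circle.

turn left 32°, forward 7.1 m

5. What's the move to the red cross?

turn right 26°, forward 8.5 m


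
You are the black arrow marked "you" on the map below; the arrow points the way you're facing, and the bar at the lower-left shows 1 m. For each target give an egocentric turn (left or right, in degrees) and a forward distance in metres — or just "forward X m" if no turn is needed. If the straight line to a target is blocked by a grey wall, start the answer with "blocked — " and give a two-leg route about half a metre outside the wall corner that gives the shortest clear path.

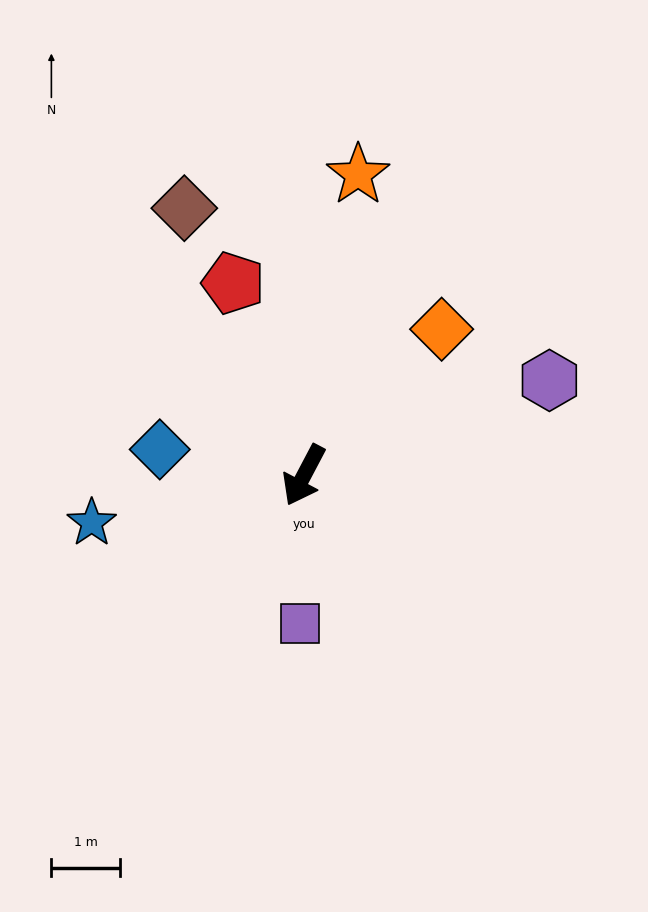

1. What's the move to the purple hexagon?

turn left 139°, forward 3.8 m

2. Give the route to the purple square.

turn left 26°, forward 2.1 m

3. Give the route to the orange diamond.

turn left 165°, forward 2.9 m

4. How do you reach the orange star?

turn right 162°, forward 4.4 m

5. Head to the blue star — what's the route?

turn right 50°, forward 3.1 m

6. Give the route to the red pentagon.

turn right 132°, forward 3.0 m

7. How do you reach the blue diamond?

turn right 72°, forward 2.1 m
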